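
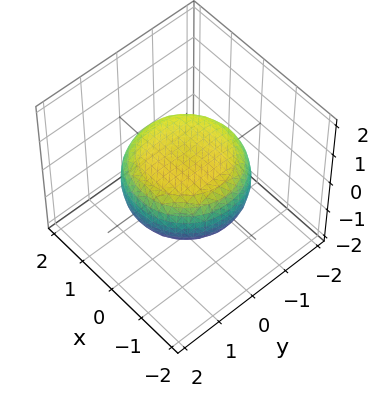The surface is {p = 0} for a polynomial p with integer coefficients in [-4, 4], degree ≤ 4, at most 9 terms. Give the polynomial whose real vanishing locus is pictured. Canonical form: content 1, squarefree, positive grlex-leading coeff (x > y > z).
1. Degree: no degree-3 surface has this shape, so deg p = 4.
2. Symmetries: rotational symmetry about the z-axis ⇒ p depends on x, y only through x² + y².
3. Observable constraints: a circular section at z = 0 has radius between 1 and 2.
4. Matching integer coefficients to the picture gives p.

x^4 + 2*x^2*y^2 + y^4 - x^2 - y^2 + 3*z^2 - 2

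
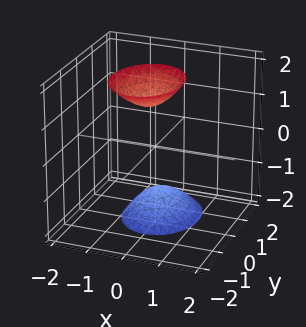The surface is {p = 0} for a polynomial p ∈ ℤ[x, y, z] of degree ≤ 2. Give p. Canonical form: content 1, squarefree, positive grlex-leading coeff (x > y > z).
First, there are 2 components.
Then, degree: a generic line meets the surface in up to 2 points, so deg p = 2.
Then, against the integer gridlines: no x-intercept at any integer in the box; the surface avoids every integer y-axis point in the box.
Finally, matching integer coefficients to the picture gives p.

3*x^2 + 2*y^2 + y*z - z^2 + 2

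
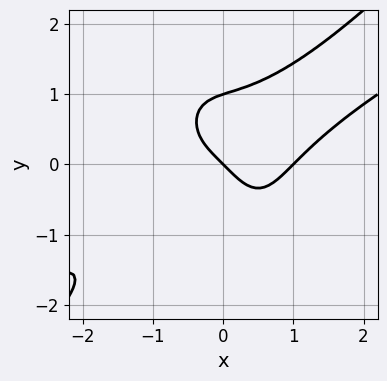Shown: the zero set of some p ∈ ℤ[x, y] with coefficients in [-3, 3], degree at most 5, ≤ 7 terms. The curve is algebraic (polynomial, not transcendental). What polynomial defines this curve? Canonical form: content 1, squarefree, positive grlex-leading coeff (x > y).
x^4 - 2*x^3*y + y^4 - x - y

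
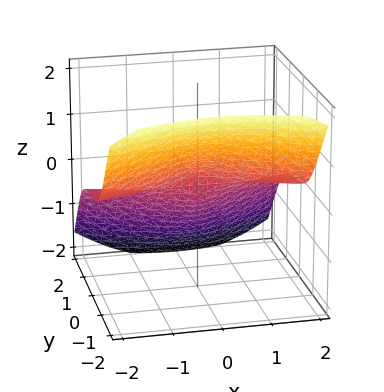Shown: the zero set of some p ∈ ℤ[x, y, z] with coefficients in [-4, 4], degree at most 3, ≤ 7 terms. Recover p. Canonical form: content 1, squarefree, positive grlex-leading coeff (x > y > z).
3*x^2*z + 3*y^3 - y^2*z + 3*z^3 + y

1. The degree is 3 — the shape is more complex than any degree-2 surface.
2. Observable constraints: the visible x-axis segment lies entirely on the surface; one y-axis crossing is at y = 0; it meets the z-axis at z = 0 (among the integer gridlines).
3. Matching integer coefficients to the picture gives p.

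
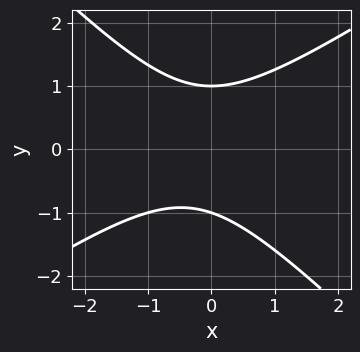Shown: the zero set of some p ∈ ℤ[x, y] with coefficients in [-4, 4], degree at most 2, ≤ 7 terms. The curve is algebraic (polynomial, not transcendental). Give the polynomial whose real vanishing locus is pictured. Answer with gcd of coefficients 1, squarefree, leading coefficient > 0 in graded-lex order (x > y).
deg p = 2. The shape is more complex than any degree-1 curve.
From the axis intercepts and sections: the y-axis gridline crossings are at y ∈ {-1, 1}; it misses every integer gridline on the x-axis.
Fitting integer coefficients to these (and the overall shape) gives p.

2*x^2 - x*y - 3*y^2 + x + 3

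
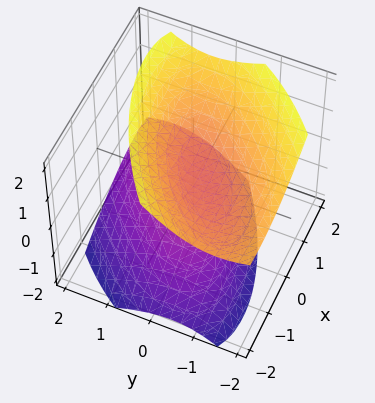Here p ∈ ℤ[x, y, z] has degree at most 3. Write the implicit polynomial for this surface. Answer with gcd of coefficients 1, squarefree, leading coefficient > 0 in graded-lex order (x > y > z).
(a) There are 2 components. They look like related sheets of one shape, so recover p as a whole.
(b) deg p = 2. A generic line meets the surface in up to 2 points.
(c) Observable constraints: it misses every integer gridline on the x-axis; no y-intercept at any integer in the box.
(d) Fitting integer coefficients to these (and the overall shape) gives p.

2*x^2 - 3*x*y + 3*y^2 + 2*y*z - 3*z^2 + 1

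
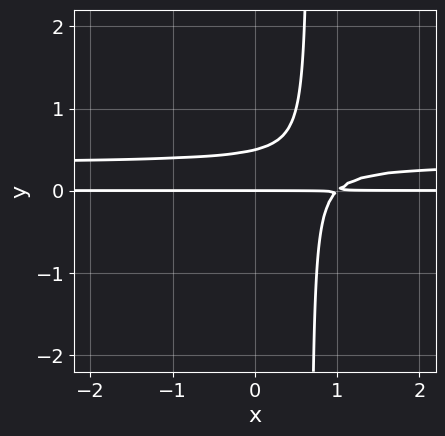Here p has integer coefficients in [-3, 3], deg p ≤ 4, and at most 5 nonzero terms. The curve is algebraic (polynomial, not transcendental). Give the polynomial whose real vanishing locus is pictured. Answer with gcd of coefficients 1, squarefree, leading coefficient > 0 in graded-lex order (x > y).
3*x*y^2 - x*y - 2*y^2 + y

The degree is 3 — a generic line meets the curve in up to 3 points.
From the axis intercepts and sections: one y-axis crossing is at y = 0; the visible x-axis segment lies entirely on the curve.
Solving for integer coefficients yields p as stated.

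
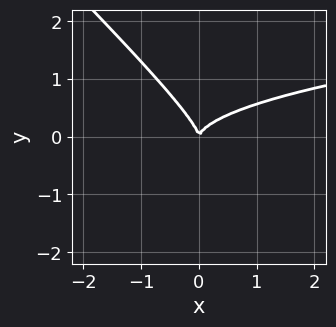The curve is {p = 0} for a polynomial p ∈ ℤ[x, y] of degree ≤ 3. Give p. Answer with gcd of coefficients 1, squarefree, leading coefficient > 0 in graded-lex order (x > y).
2*x*y^2 + 2*y^3 - x^2

Degree: the shape is more complex than any degree-2 curve, so deg p = 3.
Reading off the gridlines: it crosses the x-axis at the gridline x = 0; one y-axis crossing is at y = 0.
The integer polynomial consistent with all of this is the stated p.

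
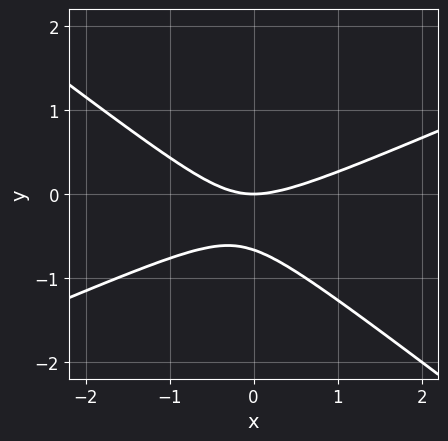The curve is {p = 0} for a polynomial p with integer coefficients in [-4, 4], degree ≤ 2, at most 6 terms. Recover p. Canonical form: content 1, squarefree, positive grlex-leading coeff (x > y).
x^2 - x*y - 3*y^2 - 2*y

1. Degree: no degree-1 curve has this shape, so deg p = 2.
2. Checking where it meets the axes: it meets the x-axis at x = 0 (among the integer gridlines); one y-axis crossing is at y = 0.
3. These observations pin down the coefficients.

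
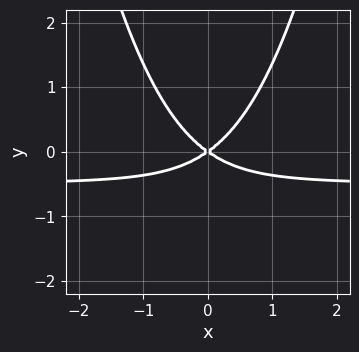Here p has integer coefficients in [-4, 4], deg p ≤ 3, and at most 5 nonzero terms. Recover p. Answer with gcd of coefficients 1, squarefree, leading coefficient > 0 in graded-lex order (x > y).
First, the degree is 3 — no degree-2 curve has this shape.
Next, symmetries: the x ↦ −x reflection is a symmetry, so x appears only in even powers.
Next, from the axis intercepts and sections: it meets the x-axis at x = 0 (among the integer gridlines); it meets the y-axis at y = 0 (among the integer gridlines).
Finally, the integer polynomial consistent with all of this is the stated p.

2*x^2*y + x^2 - 2*y^2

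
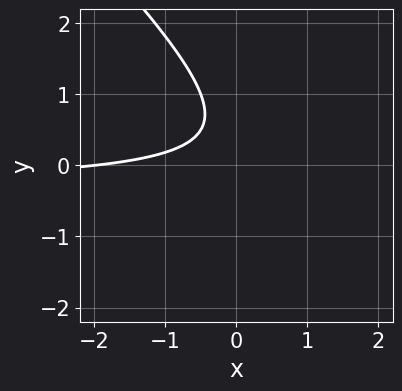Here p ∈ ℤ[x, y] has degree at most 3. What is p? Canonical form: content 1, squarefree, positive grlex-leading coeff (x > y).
(a) Degree: a generic line meets the curve in up to 2 points, so deg p = 2.
(b) From the axis intercepts and sections: no y-intercept at any integer in the box; one x-axis crossing is at x = -2.
(c) Matching integer coefficients to the picture gives p.

3*x*y + 3*y^2 + x - 3*y + 2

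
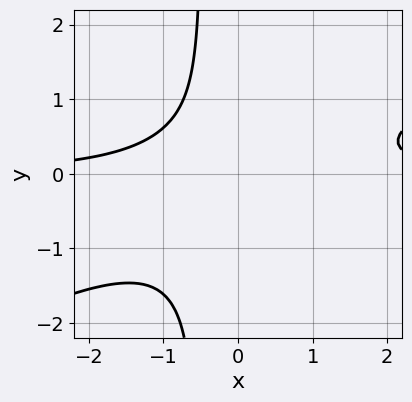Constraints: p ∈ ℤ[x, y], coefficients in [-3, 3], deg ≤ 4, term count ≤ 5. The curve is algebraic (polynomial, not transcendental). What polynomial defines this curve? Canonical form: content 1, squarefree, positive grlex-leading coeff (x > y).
(a) Degree: the shape is more complex than any degree-2 curve, so deg p = 3.
(b) Against the integer gridlines: the curve avoids every integer x-axis point in the box; no y-intercept at any integer in the box.
(c) Solving for integer coefficients yields p as stated.

x^2*y - 2*x*y^2 - y^2 - 1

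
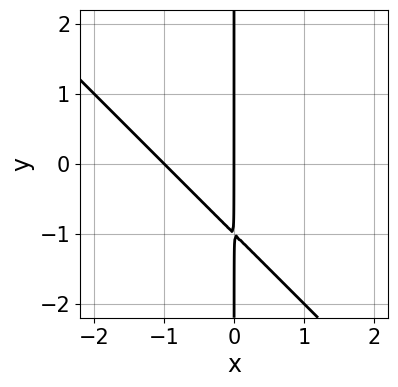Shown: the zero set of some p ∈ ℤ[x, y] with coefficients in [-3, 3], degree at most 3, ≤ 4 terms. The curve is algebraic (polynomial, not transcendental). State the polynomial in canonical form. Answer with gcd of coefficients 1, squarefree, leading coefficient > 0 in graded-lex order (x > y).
x^2 + x*y + x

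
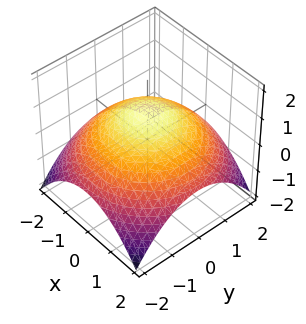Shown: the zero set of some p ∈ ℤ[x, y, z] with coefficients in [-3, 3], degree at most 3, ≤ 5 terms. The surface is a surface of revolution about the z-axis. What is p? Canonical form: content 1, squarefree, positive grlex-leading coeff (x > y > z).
1. Degree: the shape is more complex than any degree-1 surface, so deg p = 2.
2. Symmetries: rotational symmetry about the z-axis ⇒ p depends on x, y only through x² + y².
3. Observable constraints: one z-axis crossing is at z = 1; a circular section at z = 0 has radius between 1 and 2.
4. Matching integer coefficients to the picture gives p.

x^2 + y^2 + 3*z - 3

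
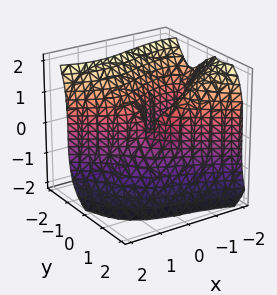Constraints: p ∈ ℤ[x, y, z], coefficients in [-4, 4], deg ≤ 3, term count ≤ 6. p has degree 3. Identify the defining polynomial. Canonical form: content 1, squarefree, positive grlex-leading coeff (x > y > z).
The degree is 3 — a generic line meets the surface in up to 3 points.
Reading off the gridlines: the x-axis gridline crossings are at x ∈ {-1, 0}; it crosses the z-axis at the gridline z = 0; one y-axis crossing is at y = 0.
Putting this together gives p.

x^3 + 3*y^3 + z^3 + x^2 + 3*x*y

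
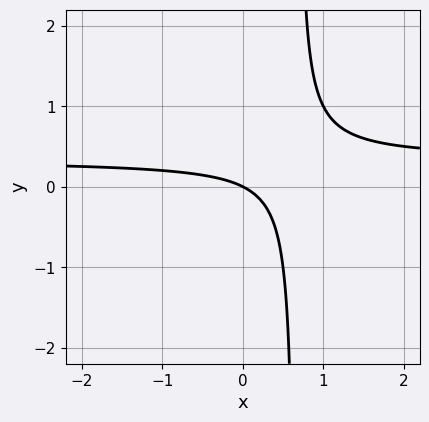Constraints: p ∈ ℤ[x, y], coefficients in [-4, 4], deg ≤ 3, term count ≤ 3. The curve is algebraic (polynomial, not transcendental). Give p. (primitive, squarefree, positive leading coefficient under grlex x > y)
3*x*y - x - 2*y

deg p = 2. The shape is more complex than any degree-1 curve.
Against the integer gridlines: it crosses the y-axis at the gridline y = 0; it crosses the x-axis at the gridline x = 0.
Putting this together gives p.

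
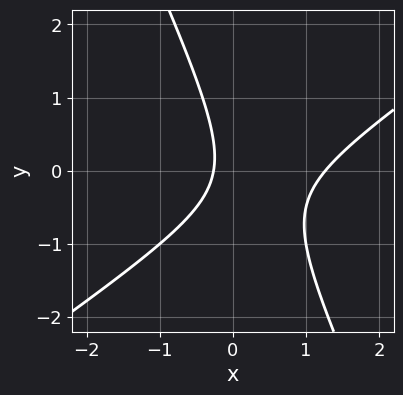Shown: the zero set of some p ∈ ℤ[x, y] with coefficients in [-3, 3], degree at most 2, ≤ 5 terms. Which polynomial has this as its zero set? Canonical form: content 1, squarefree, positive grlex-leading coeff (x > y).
3*x^2 - 3*x*y - 2*y^2 - 3*x - 1

First, the degree is 2 — the shape is more complex than any degree-1 curve.
Next, from the axis intercepts and sections: no y-intercept at any integer in the box.
Finally, together with the visible shape, these determine p as stated.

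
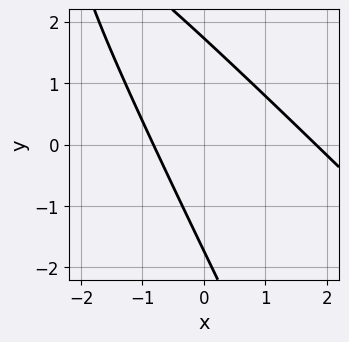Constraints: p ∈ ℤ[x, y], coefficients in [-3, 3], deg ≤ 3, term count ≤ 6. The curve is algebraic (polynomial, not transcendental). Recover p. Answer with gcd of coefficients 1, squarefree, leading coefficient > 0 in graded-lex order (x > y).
(a) deg p = 2. A generic line meets the curve in up to 2 points.
(b) Putting this together gives p.

2*x^2 + 3*x*y + y^2 - 2*x - 3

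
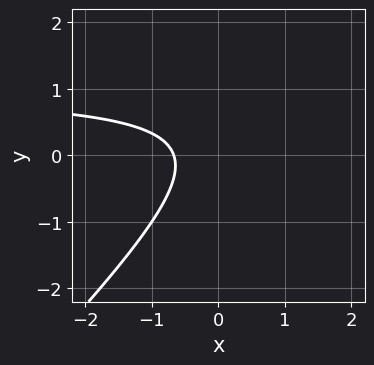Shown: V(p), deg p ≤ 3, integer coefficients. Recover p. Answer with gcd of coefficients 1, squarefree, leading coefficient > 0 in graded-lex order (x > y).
1. Degree: a generic line meets the curve in up to 2 points, so deg p = 2.
2. From the axis intercepts and sections: the curve avoids every integer y-axis point in the box.
3. The integer polynomial consistent with all of this is the stated p.

3*x*y - 3*y^2 - 3*x + y - 2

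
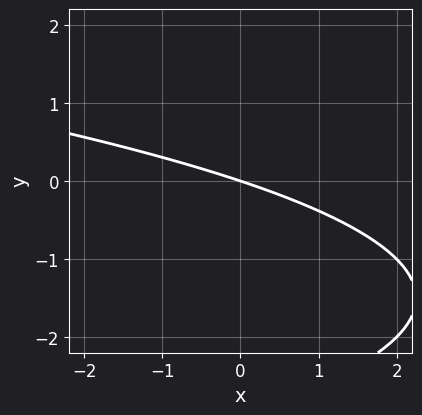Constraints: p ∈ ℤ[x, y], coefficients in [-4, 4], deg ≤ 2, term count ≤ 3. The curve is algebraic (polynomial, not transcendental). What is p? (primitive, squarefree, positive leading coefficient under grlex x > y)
First, the degree is 2 — no degree-1 curve has this shape.
Then, reading off the gridlines: it crosses the y-axis at the gridline y = 0; it meets the x-axis at x = 0 (among the integer gridlines).
Finally, matching integer coefficients to the picture gives p.

y^2 + x + 3*y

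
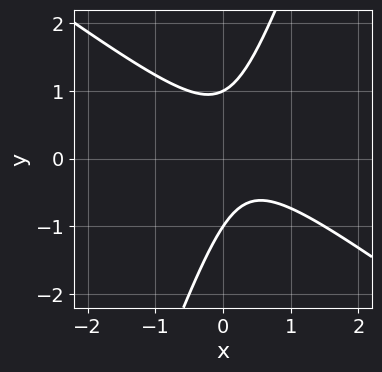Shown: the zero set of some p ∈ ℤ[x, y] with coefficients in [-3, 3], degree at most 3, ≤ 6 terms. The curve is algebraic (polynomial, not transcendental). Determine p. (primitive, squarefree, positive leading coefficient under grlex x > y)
2*x^2 + 2*x*y - y^2 - x + 1

First, degree: the shape is more complex than any degree-1 curve, so deg p = 2.
Next, reading off the gridlines: it misses every integer gridline on the x-axis; the y-axis gridline crossings are at y ∈ {-1, 1}.
Finally, assembling these constraints gives the stated polynomial.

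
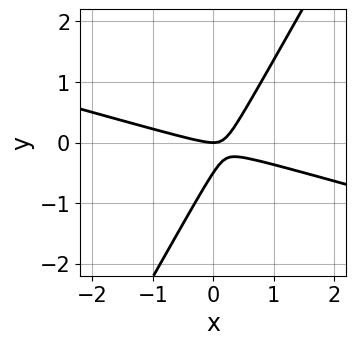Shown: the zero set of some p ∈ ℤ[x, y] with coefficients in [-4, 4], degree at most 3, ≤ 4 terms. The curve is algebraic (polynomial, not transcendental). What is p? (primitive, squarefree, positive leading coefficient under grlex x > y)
First, degree: no degree-1 curve has this shape, so deg p = 2.
Next, checking where it meets the axes: it meets the x-axis at x = 0 (among the integer gridlines); it meets the y-axis at y = 0 (among the integer gridlines).
Finally, the integer polynomial consistent with all of this is the stated p.

x^2 + 3*x*y - 2*y^2 - y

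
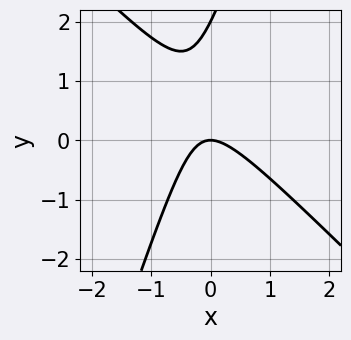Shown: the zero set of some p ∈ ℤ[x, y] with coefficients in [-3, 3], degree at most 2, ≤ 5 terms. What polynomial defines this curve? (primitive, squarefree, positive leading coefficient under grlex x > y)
First, deg p = 2.
Then, checking where it meets the axes: it meets the x-axis at x = 0 (among the integer gridlines); among the integer gridlines, it crosses the y-axis at y ∈ {0, 2}.
Finally, these observations pin down the coefficients.

3*x^2 + 2*x*y - y^2 + 2*y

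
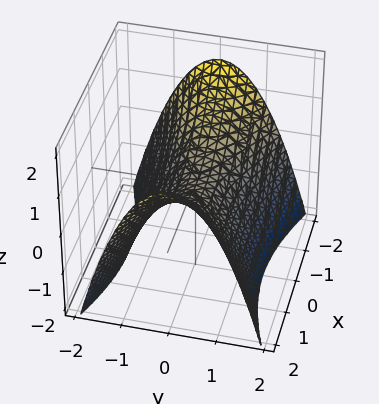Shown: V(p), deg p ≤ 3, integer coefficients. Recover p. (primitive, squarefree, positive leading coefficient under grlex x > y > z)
1. Degree: a hyperbolic paraboloid; a quadric, so deg p = 2.
2. Symmetries: the y ↦ −y reflection is a symmetry, so y appears only in even powers; it's symmetric under x → −x, forcing even powers of x.
3. From the axis intercepts and sections: it meets the x-axis at x = 0 (among the integer gridlines); one y-axis crossing is at y = 0; it meets the z-axis at z = 0 (among the integer gridlines).
4. Fitting integer coefficients to these (and the overall shape) gives p.

x^2 - 3*y^2 - 3*z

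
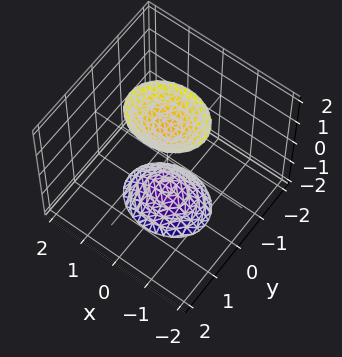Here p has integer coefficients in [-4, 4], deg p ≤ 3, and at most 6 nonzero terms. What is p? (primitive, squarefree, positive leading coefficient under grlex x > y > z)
First, there are 2 components. They look like related sheets of one shape, so recover p as a whole.
Then, the degree is 2 — two sheets facing apart; a quadric.
Then, symmetries: the x ↦ −x reflection is a symmetry, so x appears only in even powers; mirror symmetry z ↦ −z ⇒ only even powers of z; mirror symmetry y ↦ −y ⇒ only even powers of y.
Then, observable constraints: the surface avoids every integer y-axis point in the box; the surface avoids every integer x-axis point in the box.
Finally, assembling these constraints gives the stated polynomial.

2*x^2 + 3*y^2 - z^2 + 2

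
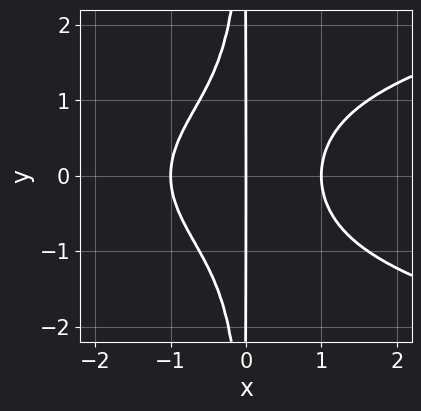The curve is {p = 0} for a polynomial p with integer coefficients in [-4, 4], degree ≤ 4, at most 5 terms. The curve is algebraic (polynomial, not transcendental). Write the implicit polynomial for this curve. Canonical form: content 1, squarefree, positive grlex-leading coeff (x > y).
(a) Degree: no degree-3 curve has this shape, so deg p = 4.
(b) Symmetries: mirror symmetry y ↦ −y ⇒ only even powers of y.
(c) From the axis intercepts and sections: the visible y-axis segment lies entirely on the curve; among the integer gridlines, it crosses the x-axis at x ∈ {-1, 0, 1}.
(d) Matching integer coefficients to the picture gives p.

x^2*y^2 - x^3 + x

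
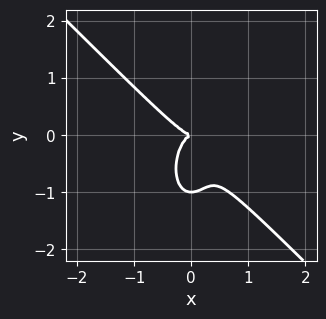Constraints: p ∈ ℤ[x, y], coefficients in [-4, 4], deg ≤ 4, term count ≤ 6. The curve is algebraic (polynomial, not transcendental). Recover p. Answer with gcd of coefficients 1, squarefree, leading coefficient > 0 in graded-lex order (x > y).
(a) deg p = 3. A generic line meets the curve in up to 3 points.
(b) From the axis intercepts and sections: among the integer gridlines, it crosses the y-axis at y ∈ {-1, 0}; one x-axis crossing is at x = 0.
(c) Together with the visible shape, these determine p as stated.

3*x^3 + 2*x^2*y + y^3 + y^2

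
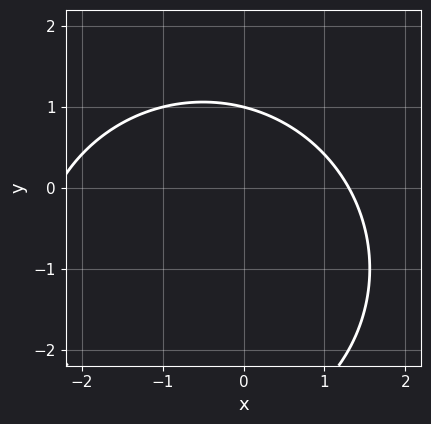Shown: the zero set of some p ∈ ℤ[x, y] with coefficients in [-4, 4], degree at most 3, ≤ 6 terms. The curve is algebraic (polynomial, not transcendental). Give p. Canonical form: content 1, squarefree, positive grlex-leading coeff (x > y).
The degree is 2 — the shape is more complex than any degree-1 curve.
Observable constraints: it crosses the y-axis at the gridline y = 1.
Putting this together gives p.

x^2 + y^2 + x + 2*y - 3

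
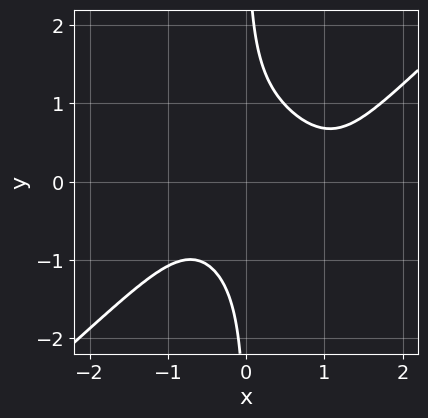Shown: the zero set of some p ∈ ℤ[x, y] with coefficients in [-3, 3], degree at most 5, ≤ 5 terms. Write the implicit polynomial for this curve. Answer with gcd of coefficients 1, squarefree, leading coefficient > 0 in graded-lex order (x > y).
1. Degree: the shape is more complex than any degree-3 curve, so deg p = 4.
2. From the visible intercepts: it misses every integer gridline on the x-axis; the curve avoids every integer y-axis point in the box.
3. The integer polynomial consistent with all of this is the stated p.

2*x^4 - 3*x*y^3 - 2*x^3 - 3*x*y + 3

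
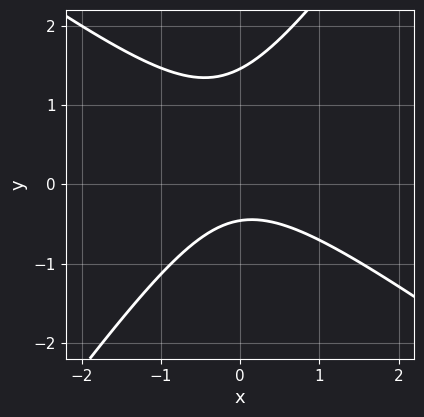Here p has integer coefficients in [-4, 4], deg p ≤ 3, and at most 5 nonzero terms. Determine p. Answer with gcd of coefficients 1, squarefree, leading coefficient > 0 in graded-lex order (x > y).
3*x^2 + 2*x*y - 3*y^2 + 3*y + 2

(a) The degree is 2 — the shape is more complex than any degree-1 curve.
(b) From the visible intercepts: it misses every integer gridline on the x-axis.
(c) Putting this together gives p.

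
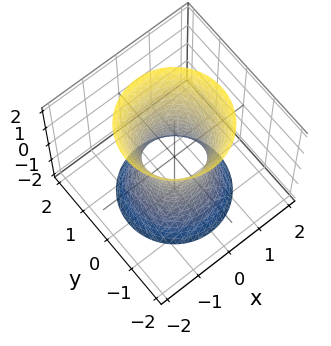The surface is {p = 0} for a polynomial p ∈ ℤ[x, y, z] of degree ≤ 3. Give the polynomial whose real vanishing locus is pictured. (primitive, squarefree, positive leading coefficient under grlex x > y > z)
First, the degree is 2 — an hourglass — one-sheet hyperboloid; a quadric.
Next, by symmetry, every cross-section ⟂ z is a circle, so x, y appear only via x² + y²; mirror symmetry z ↦ −z ⇒ only even powers of z.
Then, reading off the gridlines: it misses every integer gridline on the z-axis; a circular section at z = 1 has radius exactly 1.
Finally, the integer polynomial consistent with all of this is the stated p.

3*x^2 + 3*y^2 - z^2 - 2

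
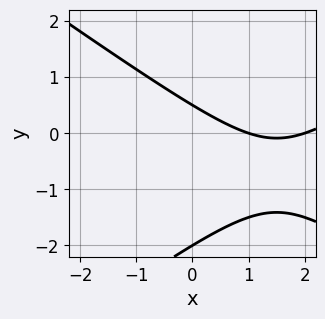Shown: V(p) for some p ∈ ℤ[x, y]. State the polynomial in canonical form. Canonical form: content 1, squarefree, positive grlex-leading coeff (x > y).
First, deg p = 2. The shape is more complex than any degree-1 curve.
Then, reading off the gridlines: it meets the y-axis at y = -2 (among the integer gridlines); the x-axis gridline crossings are at x ∈ {1, 2}.
Finally, fitting integer coefficients to these (and the overall shape) gives p.

x^2 - 2*y^2 - 3*x - 3*y + 2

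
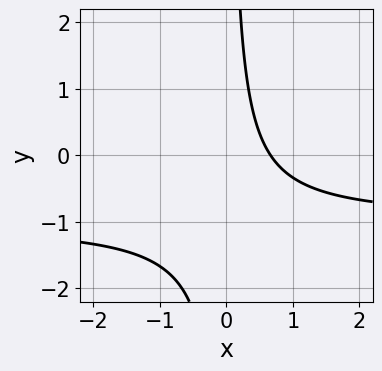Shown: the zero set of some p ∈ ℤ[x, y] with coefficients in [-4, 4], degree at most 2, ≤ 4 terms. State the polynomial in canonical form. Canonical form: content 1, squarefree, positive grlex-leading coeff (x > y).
1. The degree is 2 — no degree-1 curve has this shape.
2. From the visible intercepts: no y-intercept at any integer in the box.
3. Matching integer coefficients to the picture gives p.

3*x*y + 3*x - 2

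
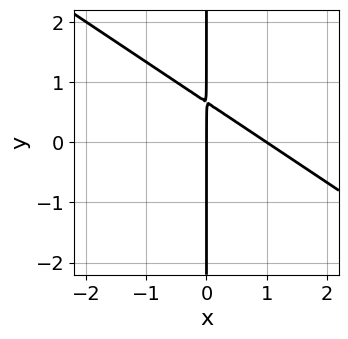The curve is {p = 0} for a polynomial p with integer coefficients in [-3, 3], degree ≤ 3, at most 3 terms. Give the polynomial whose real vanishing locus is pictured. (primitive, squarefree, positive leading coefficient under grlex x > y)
2*x^2 + 3*x*y - 2*x

(a) deg p = 2. A generic line meets the curve in up to 2 points.
(b) Against the integer gridlines: the x-axis gridline crossings are at x ∈ {0, 1}; every point of the y-axis in the box is on the curve.
(c) Putting this together gives p.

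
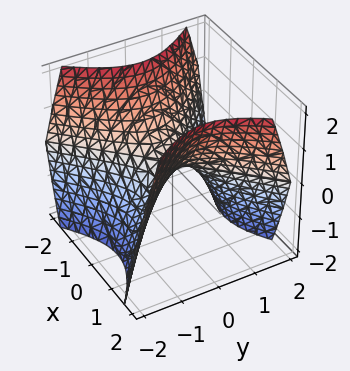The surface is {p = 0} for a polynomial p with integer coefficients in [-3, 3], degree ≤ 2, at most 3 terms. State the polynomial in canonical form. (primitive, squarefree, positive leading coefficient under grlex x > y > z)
x^2 - y^2 - z

(a) Degree: a saddle surface; a quadric, so deg p = 2.
(b) Symmetries: mirror symmetry y ↦ −y ⇒ only even powers of y; it's symmetric under x → −x, forcing even powers of x.
(c) From the axis intercepts and sections: one z-axis crossing is at z = 0; one x-axis crossing is at x = 0; it meets the y-axis at y = 0 (among the integer gridlines).
(d) Together with the visible shape, these determine p as stated.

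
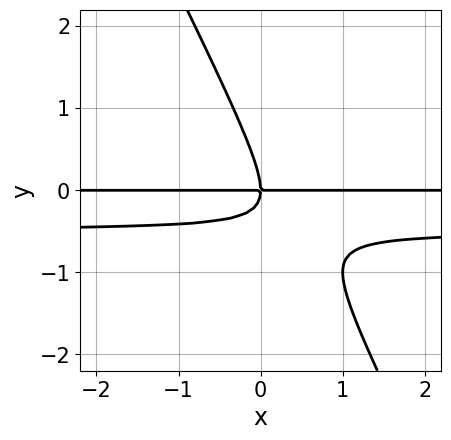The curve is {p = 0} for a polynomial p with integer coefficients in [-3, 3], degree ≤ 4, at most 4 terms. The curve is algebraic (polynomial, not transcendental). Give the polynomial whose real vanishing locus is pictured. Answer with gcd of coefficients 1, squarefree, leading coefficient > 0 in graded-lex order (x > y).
2*x*y^2 + y^3 + x*y

deg p = 3.
From the visible intercepts: the visible x-axis segment lies entirely on the curve; it meets the y-axis at y = 0 (among the integer gridlines).
Fitting integer coefficients to these (and the overall shape) gives p.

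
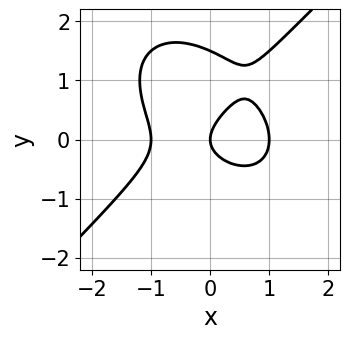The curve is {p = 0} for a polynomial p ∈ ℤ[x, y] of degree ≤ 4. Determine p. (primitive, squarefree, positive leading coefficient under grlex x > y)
First, deg p = 3. The shape is more complex than any degree-2 curve.
Then, from the visible intercepts: the x-axis gridline crossings are at x ∈ {-1, 0, 1}; it meets the y-axis at y = 0 (among the integer gridlines).
Finally, putting this together gives p.

2*x^3 - 2*y^3 + 3*y^2 - 2*x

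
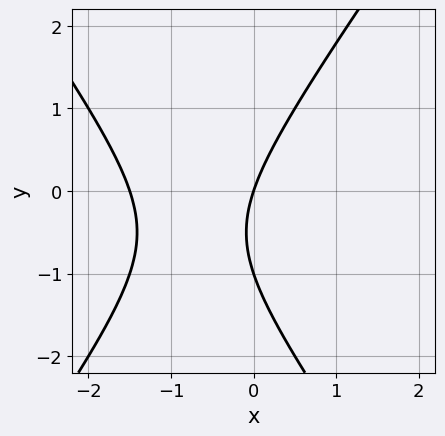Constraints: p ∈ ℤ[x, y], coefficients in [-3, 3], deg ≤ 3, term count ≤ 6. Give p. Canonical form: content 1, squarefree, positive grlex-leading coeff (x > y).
2*x^2 - y^2 + 3*x - y

The degree is 2 — a generic line meets the curve in up to 2 points.
Reading off the gridlines: among the integer gridlines, it crosses the y-axis at y ∈ {-1, 0}; it crosses the x-axis at the gridline x = 0.
These observations pin down the coefficients.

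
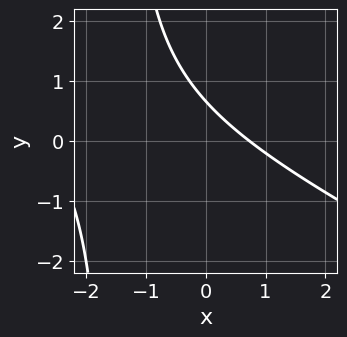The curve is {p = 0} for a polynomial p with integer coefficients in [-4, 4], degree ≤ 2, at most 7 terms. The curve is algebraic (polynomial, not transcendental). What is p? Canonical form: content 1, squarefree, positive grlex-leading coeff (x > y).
x^2 + 2*x*y + 2*x + 3*y - 2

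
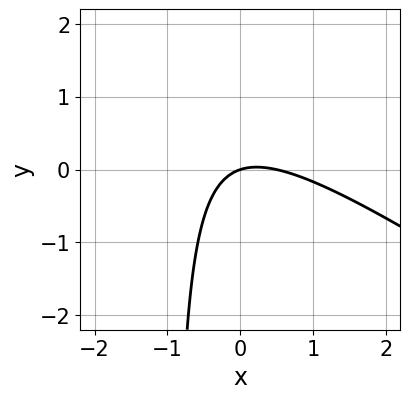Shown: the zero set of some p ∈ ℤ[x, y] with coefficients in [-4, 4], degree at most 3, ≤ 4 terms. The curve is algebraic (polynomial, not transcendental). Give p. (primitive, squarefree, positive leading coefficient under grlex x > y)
2*x^2 + 3*x*y - x + 3*y

(a) deg p = 2. No degree-1 curve has this shape.
(b) Checking where it meets the axes: one y-axis crossing is at y = 0; it crosses the x-axis at the gridline x = 0.
(c) Fitting integer coefficients to these (and the overall shape) gives p.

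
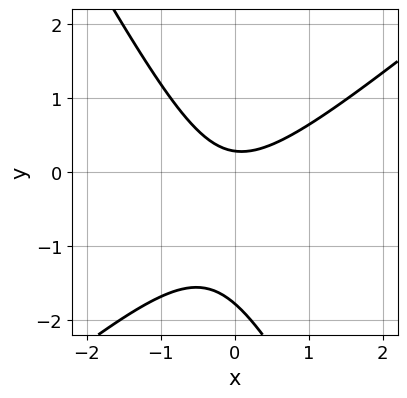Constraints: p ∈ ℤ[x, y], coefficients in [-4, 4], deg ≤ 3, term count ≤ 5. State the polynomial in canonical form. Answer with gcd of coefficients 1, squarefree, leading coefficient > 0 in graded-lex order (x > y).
3*x^2 - 2*x*y - 2*y^2 - 3*y + 1

(a) The degree is 2 — a generic line meets the curve in up to 2 points.
(b) Checking where it meets the axes: it misses every integer gridline on the x-axis.
(c) Together with the visible shape, these determine p as stated.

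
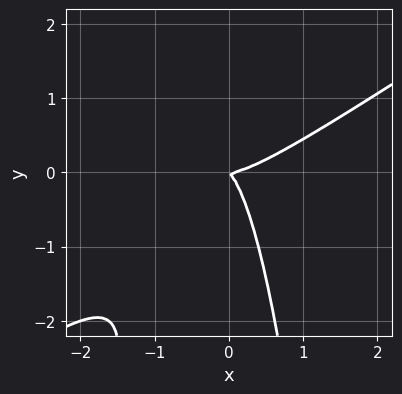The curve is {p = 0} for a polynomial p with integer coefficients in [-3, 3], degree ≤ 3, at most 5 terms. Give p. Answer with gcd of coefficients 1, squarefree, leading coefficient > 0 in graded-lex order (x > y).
2*x^3 - 3*x^2*y - x*y - y^2

First, degree: a generic line meets the curve in up to 3 points, so deg p = 3.
Next, checking where it meets the axes: one y-axis crossing is at y = 0; one x-axis crossing is at x = 0.
Finally, the integer polynomial consistent with all of this is the stated p.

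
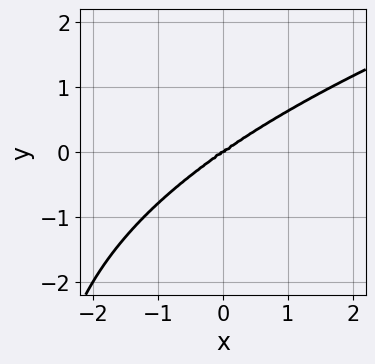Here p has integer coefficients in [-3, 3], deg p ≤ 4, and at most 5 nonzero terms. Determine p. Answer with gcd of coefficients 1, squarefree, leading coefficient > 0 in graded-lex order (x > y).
x*y^3 - x^3 + 3*y^3

First, degree: the shape is more complex than any degree-3 curve, so deg p = 4.
Then, reading off the gridlines: one x-axis crossing is at x = 0; one y-axis crossing is at y = 0.
Finally, matching integer coefficients to the picture gives p.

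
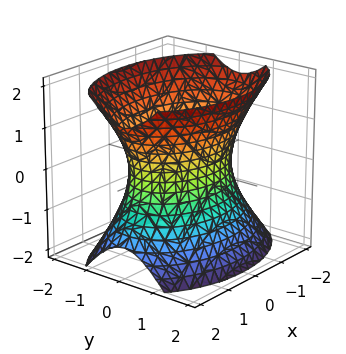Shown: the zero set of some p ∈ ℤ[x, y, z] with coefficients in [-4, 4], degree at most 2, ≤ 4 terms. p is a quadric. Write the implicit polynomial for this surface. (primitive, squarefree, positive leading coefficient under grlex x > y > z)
x^2 + 2*y^2 - z^2 - 2

First, the degree is 2 — one connected sheet with a waist; a quadric.
Next, symmetries: it's symmetric under y → −y, forcing even powers of y; it's symmetric under x → −x, forcing even powers of x; mirror symmetry z ↦ −z ⇒ only even powers of z.
Next, reading off the gridlines: no z-intercept at any integer in the box; among the integer gridlines, it crosses the y-axis at y ∈ {-1, 1}.
Finally, matching integer coefficients to the picture gives p.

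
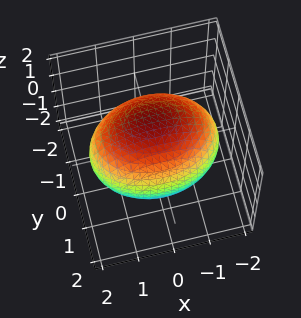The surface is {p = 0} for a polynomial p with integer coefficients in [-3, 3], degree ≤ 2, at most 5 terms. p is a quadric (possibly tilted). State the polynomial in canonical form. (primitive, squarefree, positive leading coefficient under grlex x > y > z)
x^2 + 2*y^2 + y*z + 2*z^2 - 3

The degree is 2 — no degree-1 surface has this shape.
Solving for integer coefficients yields p as stated.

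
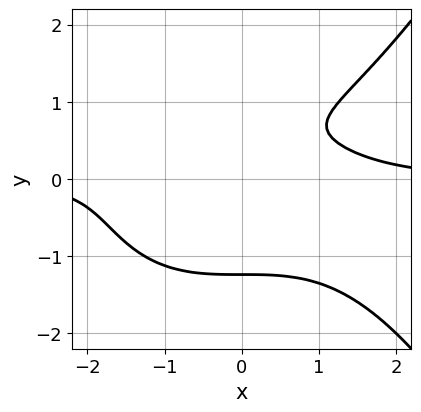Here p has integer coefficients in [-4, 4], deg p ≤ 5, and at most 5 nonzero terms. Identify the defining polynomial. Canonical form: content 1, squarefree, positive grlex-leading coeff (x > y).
Degree: no degree-3 curve has this shape, so deg p = 4.
Reading off the gridlines: it misses every integer gridline on the x-axis.
Together with the visible shape, these determine p as stated.

x^3*y - 3*y^3 + 3*y - 2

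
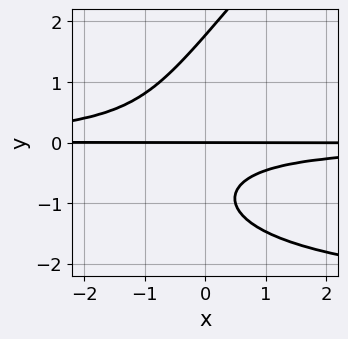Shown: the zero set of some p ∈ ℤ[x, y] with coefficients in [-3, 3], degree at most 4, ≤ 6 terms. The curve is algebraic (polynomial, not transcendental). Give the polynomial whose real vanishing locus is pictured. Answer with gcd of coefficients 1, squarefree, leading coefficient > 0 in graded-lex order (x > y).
x*y^3 - y^4 + 3*x*y^2 + 2*y^2 + 2*y

(a) deg p = 4.
(b) From the visible intercepts: one y-axis crossing is at y = 0; the visible x-axis segment lies entirely on the curve.
(c) Assembling these constraints gives the stated polynomial.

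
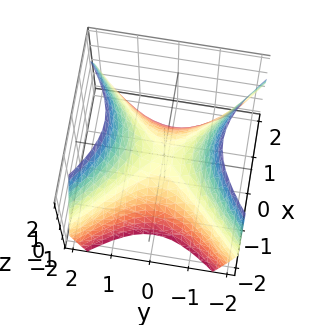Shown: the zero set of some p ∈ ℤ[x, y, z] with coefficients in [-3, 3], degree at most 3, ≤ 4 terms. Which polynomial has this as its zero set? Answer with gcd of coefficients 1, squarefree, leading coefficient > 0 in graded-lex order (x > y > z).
(a) The degree is 2 — a saddle surface; a quadric.
(b) Symmetries: it's symmetric under x → −x, forcing even powers of x; it's symmetric under y → −y, forcing even powers of y.
(c) From the visible intercepts: it meets the y-axis at y = 0 (among the integer gridlines); it crosses the x-axis at the gridline x = 0; it meets the z-axis at z = 0 (among the integer gridlines).
(d) Fitting integer coefficients to these (and the overall shape) gives p.

x^2 - y^2 + z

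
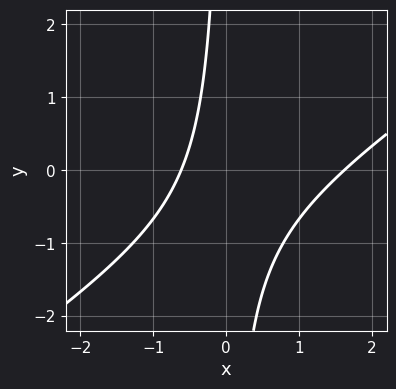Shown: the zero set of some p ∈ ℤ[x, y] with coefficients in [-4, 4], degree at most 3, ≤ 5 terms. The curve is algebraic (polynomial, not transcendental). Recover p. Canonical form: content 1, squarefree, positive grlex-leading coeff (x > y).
2*x^2 - 3*x*y - 2*x - 2

1. Degree: the shape is more complex than any degree-1 curve, so deg p = 2.
2. Observable constraints: it misses every integer gridline on the y-axis.
3. Putting this together gives p.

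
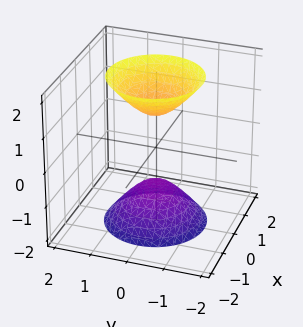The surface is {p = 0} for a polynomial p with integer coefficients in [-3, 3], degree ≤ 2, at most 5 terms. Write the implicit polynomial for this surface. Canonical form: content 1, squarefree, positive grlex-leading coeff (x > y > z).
2*x^2 + 2*y^2 - z^2 + 1

The picture has 2 separate pieces. Treating them together as one polynomial.
Degree: the shape is more complex than any degree-1 surface, so deg p = 2.
Symmetry: the surface is invariant under rotation about z: p = q(x² + y², z).
From the axis intercepts and sections: no y-intercept at any integer in the box; the z-axis gridline crossings are at z ∈ {-1, 1}; it misses every integer gridline on the x-axis.
Together with the visible shape, these determine p as stated.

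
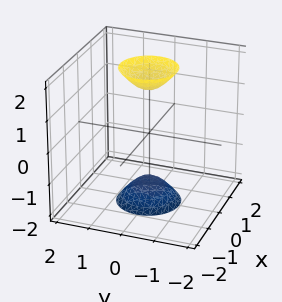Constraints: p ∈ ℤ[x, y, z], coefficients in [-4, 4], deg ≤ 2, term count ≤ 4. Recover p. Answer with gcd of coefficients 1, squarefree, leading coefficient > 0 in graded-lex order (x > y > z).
First, there are 2 components. They look like related sheets of one shape, so recover p as a whole.
Then, deg p = 2. A generic line meets the surface in up to 2 points.
Then, symmetry: every cross-section ⟂ z is a circle, so x, y appear only via x² + y².
Next, from the axis intercepts and sections: a circular section at z = 2 has radius between 0 and 1; it misses every integer gridline on the y-axis.
Finally, fitting integer coefficients to these (and the overall shape) gives p.

3*x^2 + 3*y^2 - z^2 + 2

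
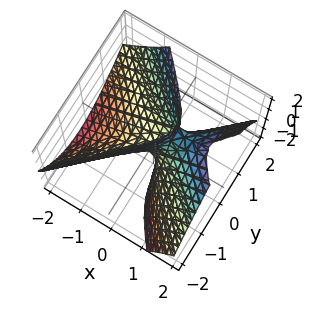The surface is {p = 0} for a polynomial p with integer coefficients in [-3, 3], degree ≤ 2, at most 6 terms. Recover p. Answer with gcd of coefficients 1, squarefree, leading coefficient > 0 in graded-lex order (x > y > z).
3*x^2 - 3*x*z - 3*y^2 + y*z + z

First, deg p = 2. A generic line meets the surface in up to 2 points.
Then, against the integer gridlines: it crosses the y-axis at the gridline y = 0; it crosses the x-axis at the gridline x = 0; it meets the z-axis at z = 0 (among the integer gridlines).
Finally, solving for integer coefficients yields p as stated.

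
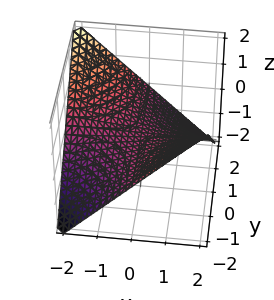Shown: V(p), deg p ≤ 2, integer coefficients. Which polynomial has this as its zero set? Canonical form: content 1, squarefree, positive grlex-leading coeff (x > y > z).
x*y + 2*z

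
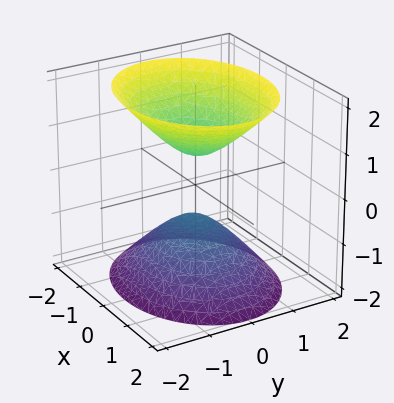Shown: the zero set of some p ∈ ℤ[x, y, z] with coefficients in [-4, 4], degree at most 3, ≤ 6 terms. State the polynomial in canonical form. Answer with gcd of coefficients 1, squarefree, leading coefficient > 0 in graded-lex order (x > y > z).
2*x^2 + 3*y^2 - 2*z^2 + 1

There are 2 components.
The degree is 2 — two sheets facing apart; a quadric.
Symmetries: it's symmetric under x → −x, forcing even powers of x; it's symmetric under z → −z, forcing even powers of z; mirror symmetry y ↦ −y ⇒ only even powers of y.
Observable constraints: the surface avoids every integer x-axis point in the box; it misses every integer gridline on the y-axis.
Matching integer coefficients to the picture gives p.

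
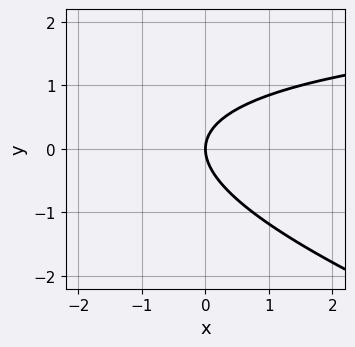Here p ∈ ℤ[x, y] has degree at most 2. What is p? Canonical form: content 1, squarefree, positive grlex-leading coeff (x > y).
First, deg p = 2. A generic line meets the curve in up to 2 points.
Next, observable constraints: it crosses the y-axis at the gridline y = 0; it crosses the x-axis at the gridline x = 0.
Finally, assembling these constraints gives the stated polynomial.

x*y + 3*y^2 - 3*x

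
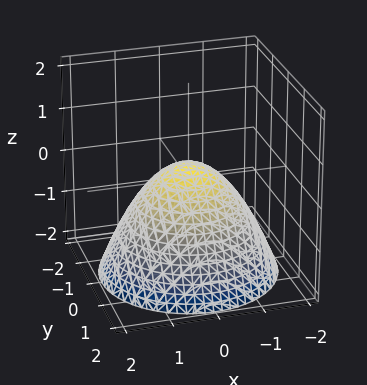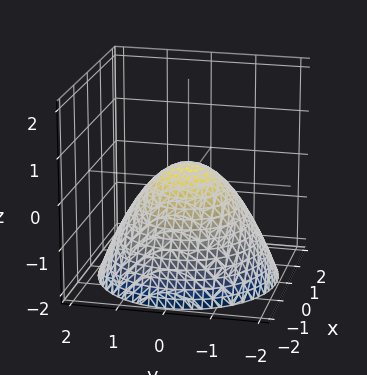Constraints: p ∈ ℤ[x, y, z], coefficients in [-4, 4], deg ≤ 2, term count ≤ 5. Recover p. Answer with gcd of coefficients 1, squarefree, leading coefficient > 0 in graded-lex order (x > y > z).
First, the degree is 2 — a generic line meets the surface in up to 2 points.
Then, by symmetry, every cross-section ⟂ z is a circle, so x, y appear only via x² + y².
Then, against the integer gridlines: a circular section at z = -2 has radius between 1 and 2.
Finally, these observations pin down the coefficients.

2*x^2 + 2*y^2 + 3*z - 1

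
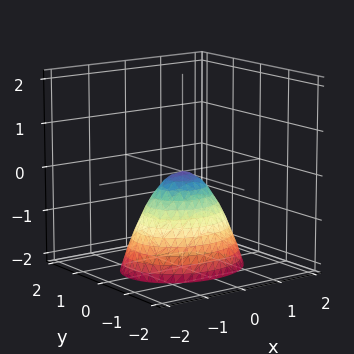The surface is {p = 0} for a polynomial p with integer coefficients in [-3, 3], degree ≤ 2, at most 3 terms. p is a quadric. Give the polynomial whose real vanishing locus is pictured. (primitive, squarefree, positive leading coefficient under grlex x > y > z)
2*x^2 + 3*y^2 + 2*z

1. The degree is 2 — a paraboloid; a quadric.
2. Symmetries: the y ↦ −y reflection is a symmetry, so y appears only in even powers; it's symmetric under x → −x, forcing even powers of x.
3. Observable constraints: it meets the z-axis at z = 0 (among the integer gridlines); one x-axis crossing is at x = 0; one y-axis crossing is at y = 0.
4. Matching integer coefficients to the picture gives p.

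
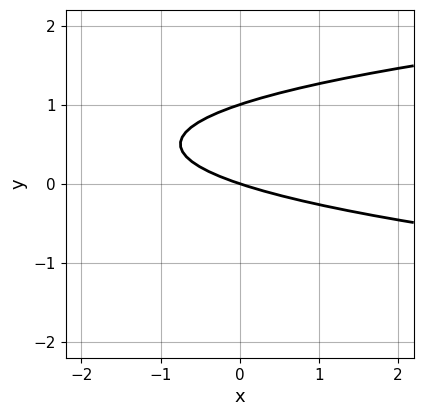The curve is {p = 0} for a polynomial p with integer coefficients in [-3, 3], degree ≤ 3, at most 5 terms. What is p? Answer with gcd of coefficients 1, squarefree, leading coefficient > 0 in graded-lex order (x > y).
The degree is 2 — a generic line meets the curve in up to 2 points.
Checking where it meets the axes: among the integer gridlines, it crosses the y-axis at y ∈ {0, 1}; one x-axis crossing is at x = 0.
Solving for integer coefficients yields p as stated.

3*y^2 - x - 3*y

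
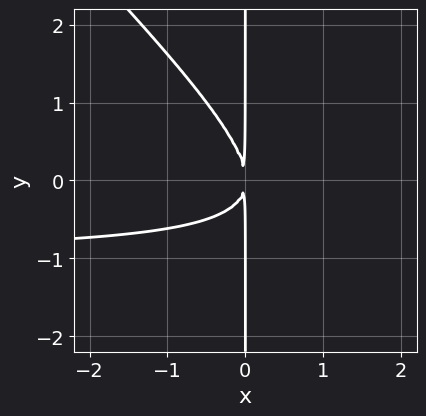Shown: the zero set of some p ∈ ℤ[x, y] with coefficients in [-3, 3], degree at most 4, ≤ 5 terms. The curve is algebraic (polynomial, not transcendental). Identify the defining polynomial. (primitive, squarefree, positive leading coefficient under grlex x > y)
(a) deg p = 3. A generic line meets the curve in up to 3 points.
(b) Reading off the gridlines: the visible y-axis segment lies entirely on the curve.
(c) Fitting integer coefficients to these (and the overall shape) gives p.

x^2*y + x*y^2 + x^2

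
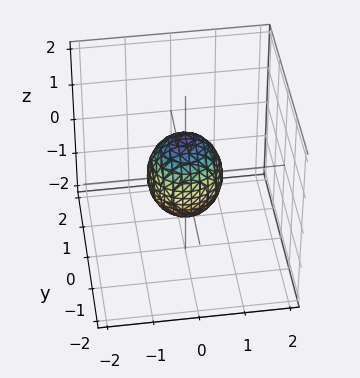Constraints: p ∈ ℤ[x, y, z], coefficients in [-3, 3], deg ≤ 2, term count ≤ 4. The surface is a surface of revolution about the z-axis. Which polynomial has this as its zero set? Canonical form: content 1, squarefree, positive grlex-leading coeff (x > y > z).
3*x^2 + 3*y^2 + 2*z^2 - 2

1. deg p = 2. The shape is more complex than any degree-1 surface.
2. Symmetries: rotational symmetry about the z-axis ⇒ p depends on x, y only through x² + y².
3. Against the integer gridlines: the z-axis gridline crossings are at z ∈ {-1, 1}; a circular section at z = 0 has radius between 0 and 1.
4. Solving for integer coefficients yields p as stated.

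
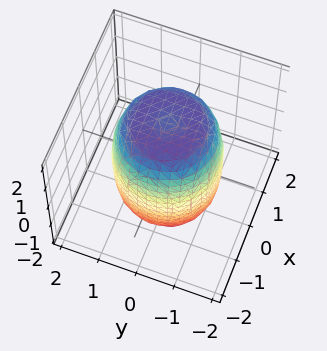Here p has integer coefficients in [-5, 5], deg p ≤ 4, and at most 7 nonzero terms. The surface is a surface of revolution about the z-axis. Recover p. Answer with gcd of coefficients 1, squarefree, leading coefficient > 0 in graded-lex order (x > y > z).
First, the degree is 4 — the shape is more complex than any degree-3 surface.
Next, by symmetry, every cross-section ⟂ z is a circle, so x, y appear only via x² + y².
Then, against the integer gridlines: a circular section at z = 0 has radius between 1 and 2.
Finally, assembling these constraints gives the stated polynomial.

2*x^4 + 4*x^2*y^2 + 2*y^4 - 2*x^2 - 2*y^2 + z^2 - 3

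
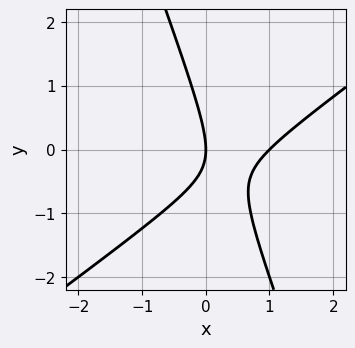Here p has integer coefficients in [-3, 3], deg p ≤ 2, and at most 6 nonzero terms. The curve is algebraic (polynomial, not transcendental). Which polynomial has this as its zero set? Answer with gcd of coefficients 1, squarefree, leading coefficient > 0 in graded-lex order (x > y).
1. Degree: the shape is more complex than any degree-1 curve, so deg p = 2.
2. Against the integer gridlines: one y-axis crossing is at y = 0; the x-axis gridline crossings are at x ∈ {0, 1}.
3. Fitting integer coefficients to these (and the overall shape) gives p.

2*x^2 - 2*x*y - y^2 - 2*x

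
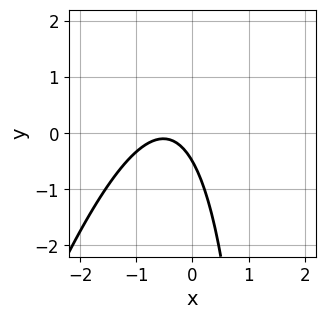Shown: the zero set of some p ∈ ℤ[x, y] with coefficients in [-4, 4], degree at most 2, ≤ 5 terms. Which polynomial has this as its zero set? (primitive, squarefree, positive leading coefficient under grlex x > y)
3*x^2 - x*y + 3*x + 2*y + 1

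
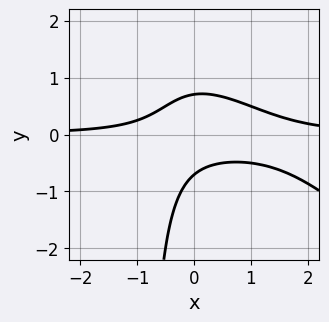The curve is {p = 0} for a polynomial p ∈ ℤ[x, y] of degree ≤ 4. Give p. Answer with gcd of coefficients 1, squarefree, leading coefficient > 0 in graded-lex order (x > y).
1. The degree is 3 — the shape is more complex than any degree-2 curve.
2. Observable constraints: it misses every integer gridline on the x-axis.
3. Matching integer coefficients to the picture gives p.

2*x^2*y + 2*x*y^2 - 2*x*y + 2*y^2 - 1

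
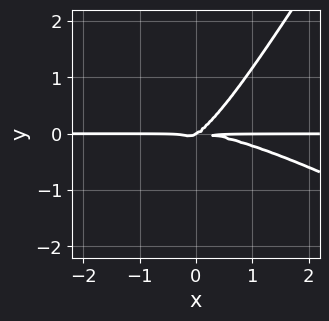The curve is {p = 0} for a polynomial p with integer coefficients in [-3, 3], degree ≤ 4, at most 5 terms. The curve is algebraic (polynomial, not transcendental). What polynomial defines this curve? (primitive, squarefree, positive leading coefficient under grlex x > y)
The degree is 4 — no degree-3 curve has this shape.
Observable constraints: it meets the y-axis at y = 0 (among the integer gridlines); the visible x-axis segment lies entirely on the curve.
The integer polynomial consistent with all of this is the stated p.

x^3*y + 2*x^2*y^2 - y^4 + 2*x*y^2 - 3*y^3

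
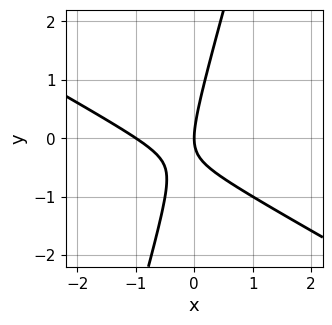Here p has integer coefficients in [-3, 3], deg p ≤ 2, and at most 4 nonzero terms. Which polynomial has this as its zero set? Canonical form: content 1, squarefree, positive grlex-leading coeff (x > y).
First, the degree is 2 — no degree-1 curve has this shape.
Next, reading off the gridlines: among the integer gridlines, it crosses the x-axis at x ∈ {-1, 0}; it meets the y-axis at y = 0 (among the integer gridlines).
Finally, together with the visible shape, these determine p as stated.

2*x^2 + 3*x*y - y^2 + 2*x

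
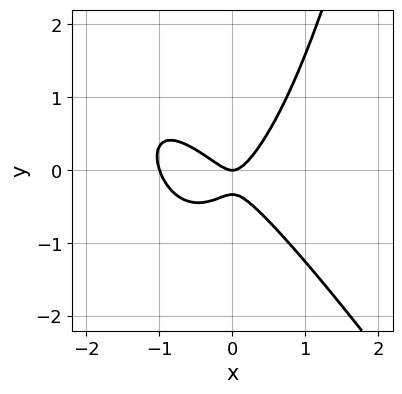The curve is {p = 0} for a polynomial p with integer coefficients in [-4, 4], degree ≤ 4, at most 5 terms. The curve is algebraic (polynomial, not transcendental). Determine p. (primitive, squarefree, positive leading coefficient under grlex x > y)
3*x^3 + 2*x^2*y + 3*x^2 - 3*y^2 - y

First, deg p = 3.
Next, against the integer gridlines: the x-axis gridline crossings are at x ∈ {-1, 0}; it crosses the y-axis at the gridline y = 0.
Finally, matching integer coefficients to the picture gives p.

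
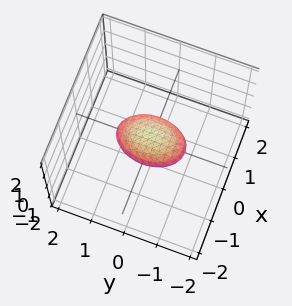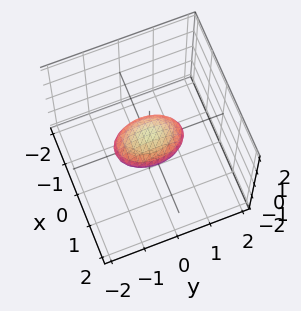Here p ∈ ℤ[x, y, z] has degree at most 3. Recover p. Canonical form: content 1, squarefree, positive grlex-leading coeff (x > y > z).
Degree: a closed, bounded, convex surface; a quadric, so deg p = 2.
Symmetries: mirror symmetry z ↦ −z ⇒ only even powers of z; mirror symmetry x ↦ −x ⇒ only even powers of x; it's symmetric under y → −y, forcing even powers of y.
Against the integer gridlines: among the integer gridlines, it crosses the y-axis at y ∈ {-1, 1}.
Assembling these constraints gives the stated polynomial.

2*x^2 + y^2 + 3*z^2 - 1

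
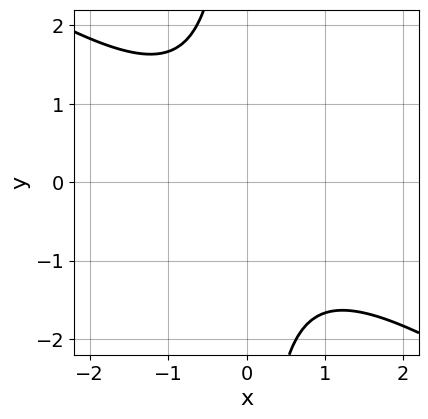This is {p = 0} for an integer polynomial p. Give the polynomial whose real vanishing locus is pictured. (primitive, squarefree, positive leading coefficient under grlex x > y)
2*x^2 + 3*x*y + 3

First, the degree is 2 — no degree-1 curve has this shape.
Then, from the visible intercepts: the curve avoids every integer y-axis point in the box; no x-intercept at any integer in the box.
Finally, the integer polynomial consistent with all of this is the stated p.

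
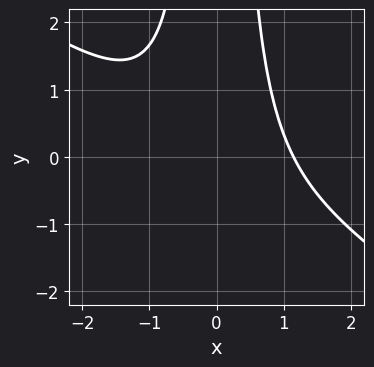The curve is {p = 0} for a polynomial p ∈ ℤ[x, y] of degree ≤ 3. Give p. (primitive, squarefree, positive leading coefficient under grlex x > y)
(a) The degree is 3 — the shape is more complex than any degree-2 curve.
(b) From the visible intercepts: no y-intercept at any integer in the box.
(c) Matching integer coefficients to the picture gives p.

2*x^3 + 3*x^2*y - 3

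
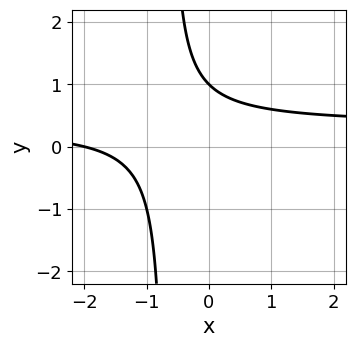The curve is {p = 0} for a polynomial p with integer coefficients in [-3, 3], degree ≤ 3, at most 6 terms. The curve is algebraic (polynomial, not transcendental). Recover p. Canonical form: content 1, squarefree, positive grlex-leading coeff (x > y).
3*x*y - x + 2*y - 2

First, deg p = 2.
Next, against the integer gridlines: it crosses the y-axis at the gridline y = 1; it crosses the x-axis at the gridline x = -2.
Finally, fitting integer coefficients to these (and the overall shape) gives p.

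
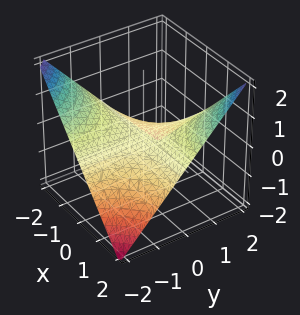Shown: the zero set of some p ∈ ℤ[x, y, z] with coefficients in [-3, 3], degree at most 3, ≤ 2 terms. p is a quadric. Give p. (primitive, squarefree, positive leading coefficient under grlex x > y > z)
x*y - 2*z

First, the degree is 2 — a hyperbolic paraboloid; a quadric.
Next, from the axis intercepts and sections: it crosses the z-axis at the gridline z = 0; every point of the x-axis in the box is on the surface.
Finally, solving for integer coefficients yields p as stated. Check: (0, -2, 0) on the y-axis lies on the surface, and p(0, -2, 0) = 0. ✓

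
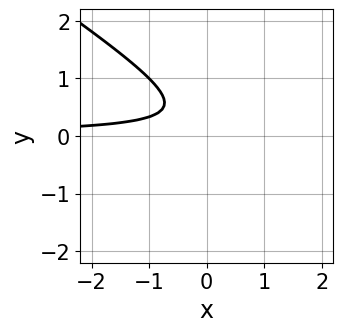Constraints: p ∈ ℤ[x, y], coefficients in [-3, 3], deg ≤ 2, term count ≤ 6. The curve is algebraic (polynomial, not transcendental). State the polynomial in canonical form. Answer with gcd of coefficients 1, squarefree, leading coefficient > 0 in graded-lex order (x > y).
First, deg p = 2. A generic line meets the curve in up to 2 points.
Next, reading off the gridlines: no x-intercept at any integer in the box; the curve avoids every integer y-axis point in the box.
Finally, solving for integer coefficients yields p as stated.

2*x*y + 3*y^2 - 2*y + 1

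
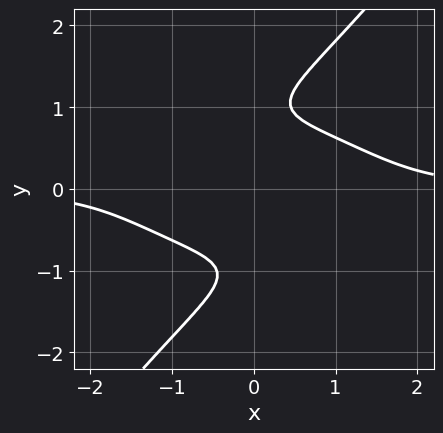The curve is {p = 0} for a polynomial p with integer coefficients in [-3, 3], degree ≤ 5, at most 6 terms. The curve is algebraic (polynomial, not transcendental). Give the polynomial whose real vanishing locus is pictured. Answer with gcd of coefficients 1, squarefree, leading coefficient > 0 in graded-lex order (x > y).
First, the degree is 4 — a generic line meets the curve in up to 4 points.
Then, against the integer gridlines: no y-intercept at any integer in the box; no x-intercept at any integer in the box.
Finally, assembling these constraints gives the stated polynomial.

x^3*y + 2*x*y^3 - 2*y^4 + 3*y^2 - 2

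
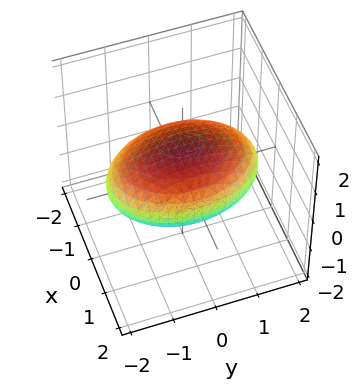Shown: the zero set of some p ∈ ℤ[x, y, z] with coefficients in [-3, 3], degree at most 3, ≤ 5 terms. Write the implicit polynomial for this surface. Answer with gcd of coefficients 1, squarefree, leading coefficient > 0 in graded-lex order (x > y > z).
2*x^2 + y^2 + 3*z^2 - 3

1. Degree: a closed, bounded, convex surface; a quadric, so deg p = 2.
2. Symmetries: it's symmetric under x → −x, forcing even powers of x; mirror symmetry z ↦ −z ⇒ only even powers of z; it's symmetric under y → −y, forcing even powers of y.
3. Reading off the gridlines: among the integer gridlines, it crosses the z-axis at z ∈ {-1, 1}.
4. Together with the visible shape, these determine p as stated.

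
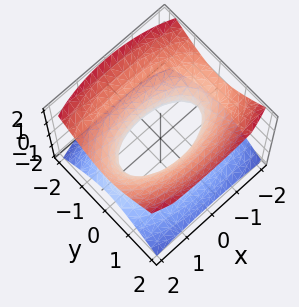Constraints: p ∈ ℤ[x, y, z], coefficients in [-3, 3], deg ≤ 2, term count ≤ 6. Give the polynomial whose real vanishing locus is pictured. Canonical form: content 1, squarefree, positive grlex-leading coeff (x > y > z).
x^2 + 3*y^2 - 3*z^2 - 2

Degree: an hourglass — one-sheet hyperboloid; a quadric, so deg p = 2.
Symmetries: it's symmetric under z → −z, forcing even powers of z; the x ↦ −x reflection is a symmetry, so x appears only in even powers; it's symmetric under y → −y, forcing even powers of y.
From the visible intercepts: it misses every integer gridline on the z-axis.
The integer polynomial consistent with all of this is the stated p.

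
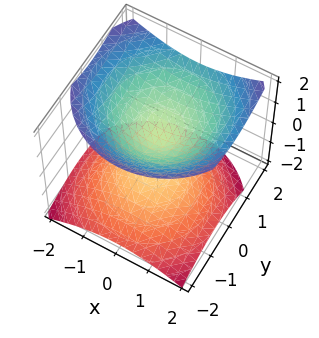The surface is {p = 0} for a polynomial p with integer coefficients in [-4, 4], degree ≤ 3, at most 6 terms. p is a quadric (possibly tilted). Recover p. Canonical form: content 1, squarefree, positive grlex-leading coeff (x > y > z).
2*x^2 + 2*y^2 - y*z - 3*z^2 + 1

I count 2 distinct pieces. Treating them together as one polynomial.
deg p = 2. The shape is more complex than any degree-1 surface.
Observable constraints: it misses every integer gridline on the x-axis; no y-intercept at any integer in the box.
Solving for integer coefficients yields p as stated.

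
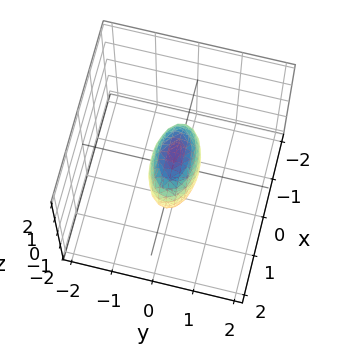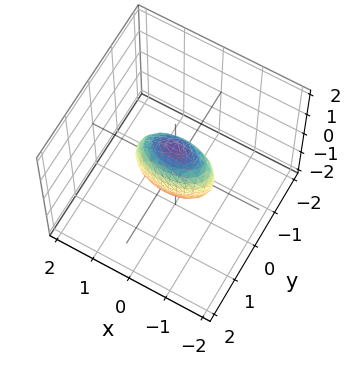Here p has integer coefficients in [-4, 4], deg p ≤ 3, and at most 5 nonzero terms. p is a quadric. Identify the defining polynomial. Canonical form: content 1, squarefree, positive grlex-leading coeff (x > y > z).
x^2 + 3*y^2 + z^2 - 1

(a) The degree is 2 — bounded and convex; a quadric.
(b) Symmetries: the y ↦ −y reflection is a symmetry, so y appears only in even powers; the z ↦ −z reflection is a symmetry, so z appears only in even powers; it's symmetric under x → −x, forcing even powers of x.
(c) From the visible intercepts: among the integer gridlines, it crosses the x-axis at x ∈ {-1, 1}; the z-axis gridline crossings are at z ∈ {-1, 1}.
(d) These observations pin down the coefficients.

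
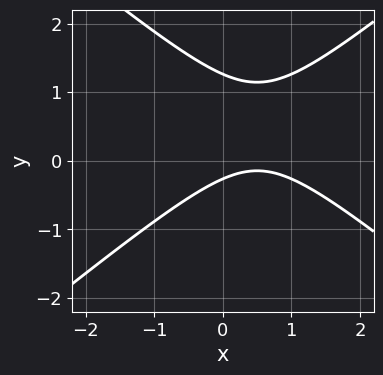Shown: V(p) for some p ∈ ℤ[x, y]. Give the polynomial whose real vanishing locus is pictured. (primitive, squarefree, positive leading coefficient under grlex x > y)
2*x^2 - 3*y^2 - 2*x + 3*y + 1

First, the degree is 2 — the shape is more complex than any degree-1 curve.
Next, observable constraints: the curve avoids every integer x-axis point in the box.
Finally, the integer polynomial consistent with all of this is the stated p.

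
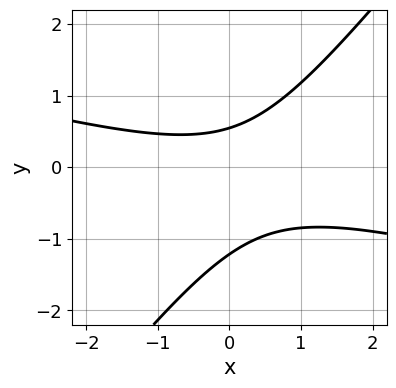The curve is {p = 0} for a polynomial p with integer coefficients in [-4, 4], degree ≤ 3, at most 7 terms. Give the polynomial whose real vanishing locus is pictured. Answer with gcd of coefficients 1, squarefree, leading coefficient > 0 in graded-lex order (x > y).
x^2 + 3*x*y - 3*y^2 - 2*y + 2

(a) The degree is 2 — the shape is more complex than any degree-1 curve.
(b) Observable constraints: no x-intercept at any integer in the box.
(c) The integer polynomial consistent with all of this is the stated p.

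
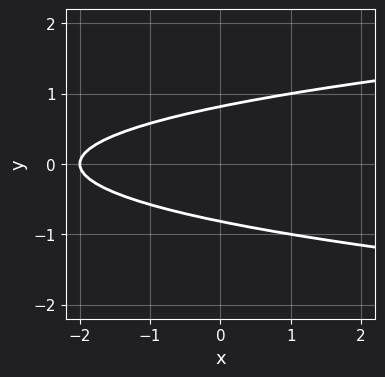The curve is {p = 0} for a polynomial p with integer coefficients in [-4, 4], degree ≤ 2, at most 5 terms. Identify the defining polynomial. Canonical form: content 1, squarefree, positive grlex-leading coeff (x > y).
(a) Degree: a generic line meets the curve in up to 2 points, so deg p = 2.
(b) Symmetries: it's symmetric under y → −y, forcing even powers of y.
(c) Observable constraints: it crosses the x-axis at the gridline x = -2.
(d) Matching integer coefficients to the picture gives p.

3*y^2 - x - 2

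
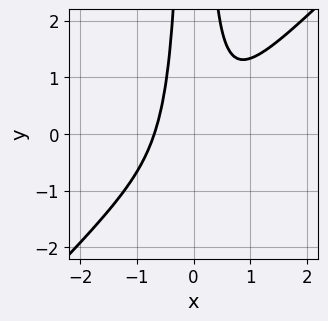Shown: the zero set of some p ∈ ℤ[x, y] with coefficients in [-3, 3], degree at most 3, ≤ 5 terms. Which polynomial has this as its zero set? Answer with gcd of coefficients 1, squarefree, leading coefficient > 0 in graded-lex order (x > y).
(a) Degree: a generic line meets the curve in up to 3 points, so deg p = 3.
(b) Against the integer gridlines: the curve avoids every integer y-axis point in the box.
(c) Putting this together gives p.

3*x^3 - 3*x^2*y + 1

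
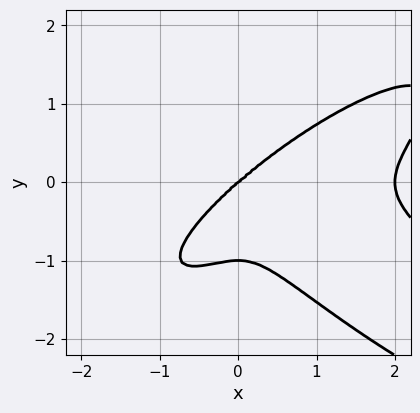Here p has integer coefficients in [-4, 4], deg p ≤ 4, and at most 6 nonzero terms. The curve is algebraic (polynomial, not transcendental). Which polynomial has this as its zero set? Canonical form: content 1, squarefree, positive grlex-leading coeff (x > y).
1. deg p = 4.
2. Observable constraints: among the integer gridlines, it crosses the y-axis at y ∈ {-1, 0}; among the integer gridlines, it crosses the x-axis at x ∈ {0, 2}.
3. Putting this together gives p.

x^4 - 2*x^2*y^2 + 3*y^4 - 2*x^3 + 3*y^3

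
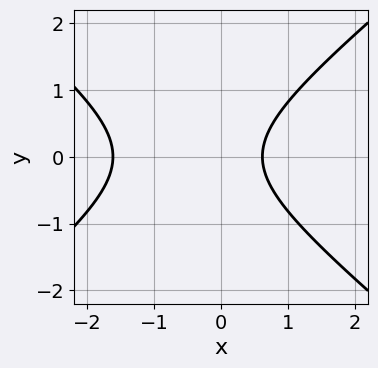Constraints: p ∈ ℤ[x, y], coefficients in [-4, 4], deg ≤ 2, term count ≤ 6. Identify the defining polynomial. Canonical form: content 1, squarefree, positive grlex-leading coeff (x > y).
First, deg p = 2. A generic line meets the curve in up to 2 points.
Then, symmetries: it's symmetric under y → −y, forcing even powers of y.
Next, reading off the gridlines: the curve avoids every integer y-axis point in the box.
Finally, solving for integer coefficients yields p as stated.

2*x^2 - 3*y^2 + 2*x - 2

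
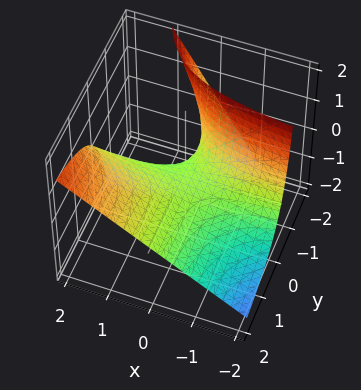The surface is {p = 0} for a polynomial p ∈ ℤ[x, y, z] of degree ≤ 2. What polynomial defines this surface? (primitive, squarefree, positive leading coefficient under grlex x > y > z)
Degree: a generic line meets the surface in up to 2 points, so deg p = 2.
From the axis intercepts and sections: the visible y-axis segment lies entirely on the surface; every point of the x-axis in the box is on the surface; it crosses the z-axis at the gridline z = 0.
Putting this together gives p.

x*y - y*z - z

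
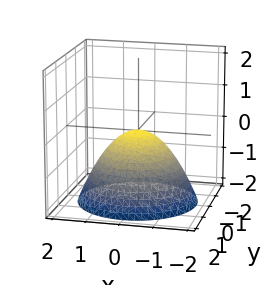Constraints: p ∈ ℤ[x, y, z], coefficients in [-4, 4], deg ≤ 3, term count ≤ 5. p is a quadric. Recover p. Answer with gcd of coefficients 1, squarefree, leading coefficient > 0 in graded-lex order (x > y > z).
deg p = 2. A paraboloid; a quadric.
By symmetry, the z-axis is an axis of rotation, so x and y enter only as x² + y².
Against the integer gridlines: it crosses the y-axis at the gridline y = 0; a circular section at z = -2 has radius between 1 and 2; it crosses the z-axis at the gridline z = 0.
These observations pin down the coefficients.

2*x^2 + 2*y^2 + 3*z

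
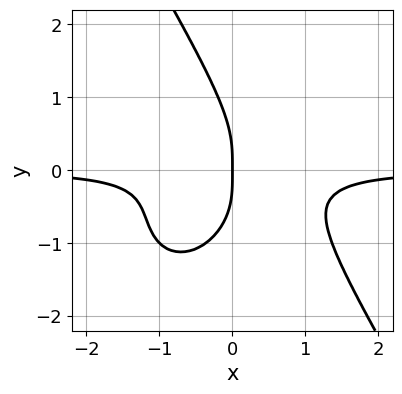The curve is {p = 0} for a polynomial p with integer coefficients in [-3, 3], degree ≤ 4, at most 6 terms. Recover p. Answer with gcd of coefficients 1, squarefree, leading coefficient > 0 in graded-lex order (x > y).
2*x^3*y + x*y^3 + y^4 + 3*x*y^2 + x

deg p = 4.
Checking where it meets the axes: it meets the x-axis at x = 0 (among the integer gridlines); one y-axis crossing is at y = 0.
Matching integer coefficients to the picture gives p.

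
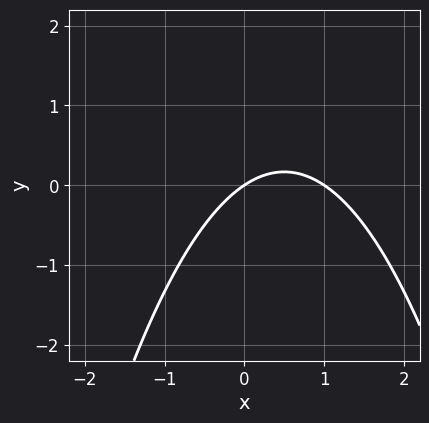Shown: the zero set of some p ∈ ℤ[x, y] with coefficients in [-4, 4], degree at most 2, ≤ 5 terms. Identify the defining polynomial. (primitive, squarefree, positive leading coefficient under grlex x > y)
2*x^2 - 2*x + 3*y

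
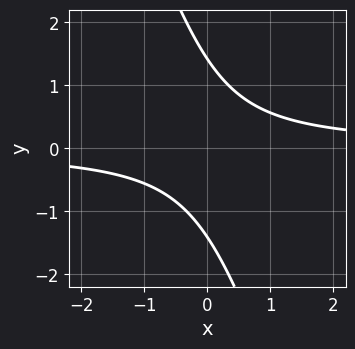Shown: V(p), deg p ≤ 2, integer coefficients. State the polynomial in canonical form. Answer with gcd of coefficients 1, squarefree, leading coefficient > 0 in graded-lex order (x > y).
The degree is 2 — the shape is more complex than any degree-1 curve.
From the axis intercepts and sections: no x-intercept at any integer in the box.
Fitting integer coefficients to these (and the overall shape) gives p.

3*x*y + y^2 - 2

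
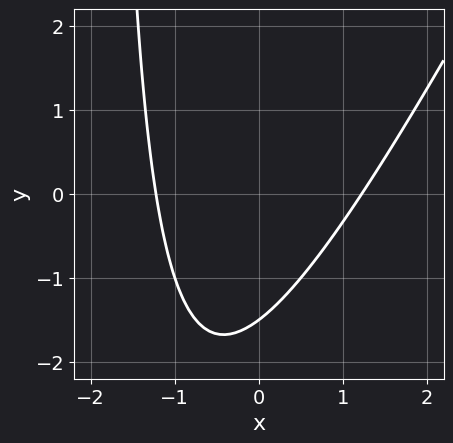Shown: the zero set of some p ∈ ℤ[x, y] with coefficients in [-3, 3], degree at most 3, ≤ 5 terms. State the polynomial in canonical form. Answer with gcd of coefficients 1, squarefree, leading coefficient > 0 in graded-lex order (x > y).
(a) The degree is 2 — the shape is more complex than any degree-1 curve.
(b) Matching integer coefficients to the picture gives p.

2*x^2 - x*y - 2*y - 3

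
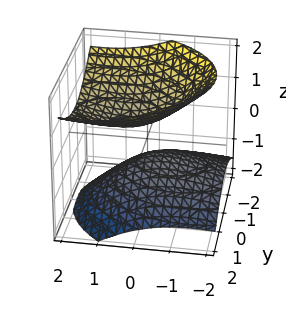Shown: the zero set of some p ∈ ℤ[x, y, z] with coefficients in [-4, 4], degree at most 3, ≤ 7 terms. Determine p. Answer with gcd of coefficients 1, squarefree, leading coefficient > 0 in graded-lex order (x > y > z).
First, the picture has 2 separate pieces. They look like related sheets of one shape, so recover p as a whole.
Then, degree: the shape is more complex than any degree-1 surface, so deg p = 2.
Then, from the axis intercepts and sections: no y-intercept at any integer in the box; no x-intercept at any integer in the box.
Finally, putting this together gives p.

x^2 - 2*x*z + 2*y^2 - 3*z^2 + 1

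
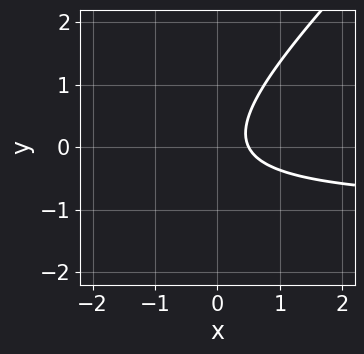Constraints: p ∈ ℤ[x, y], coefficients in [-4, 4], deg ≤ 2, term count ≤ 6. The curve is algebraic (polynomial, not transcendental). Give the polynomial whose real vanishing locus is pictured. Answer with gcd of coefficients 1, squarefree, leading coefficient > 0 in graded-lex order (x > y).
1. Degree: no degree-1 curve has this shape, so deg p = 2.
2. Checking where it meets the axes: no y-intercept at any integer in the box.
3. Fitting integer coefficients to these (and the overall shape) gives p.

2*x*y - 2*y^2 + 2*x - 1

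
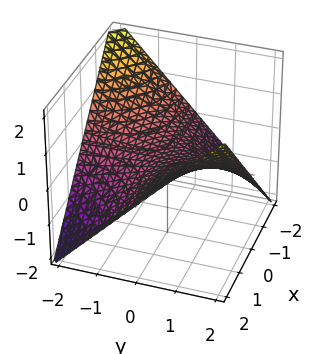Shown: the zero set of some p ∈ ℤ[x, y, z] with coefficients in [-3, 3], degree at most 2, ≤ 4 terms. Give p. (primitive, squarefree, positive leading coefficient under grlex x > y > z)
First, the degree is 2 — a hyperbolic paraboloid; a quadric.
Then, against the integer gridlines: one z-axis crossing is at z = 0; every point of the x-axis in the box is on the surface.
Finally, these observations pin down the coefficients. Check: (0, -1, 0) on the y-axis lies on the surface, and p(0, -1, 0) = 0. ✓

x*y - 2*z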